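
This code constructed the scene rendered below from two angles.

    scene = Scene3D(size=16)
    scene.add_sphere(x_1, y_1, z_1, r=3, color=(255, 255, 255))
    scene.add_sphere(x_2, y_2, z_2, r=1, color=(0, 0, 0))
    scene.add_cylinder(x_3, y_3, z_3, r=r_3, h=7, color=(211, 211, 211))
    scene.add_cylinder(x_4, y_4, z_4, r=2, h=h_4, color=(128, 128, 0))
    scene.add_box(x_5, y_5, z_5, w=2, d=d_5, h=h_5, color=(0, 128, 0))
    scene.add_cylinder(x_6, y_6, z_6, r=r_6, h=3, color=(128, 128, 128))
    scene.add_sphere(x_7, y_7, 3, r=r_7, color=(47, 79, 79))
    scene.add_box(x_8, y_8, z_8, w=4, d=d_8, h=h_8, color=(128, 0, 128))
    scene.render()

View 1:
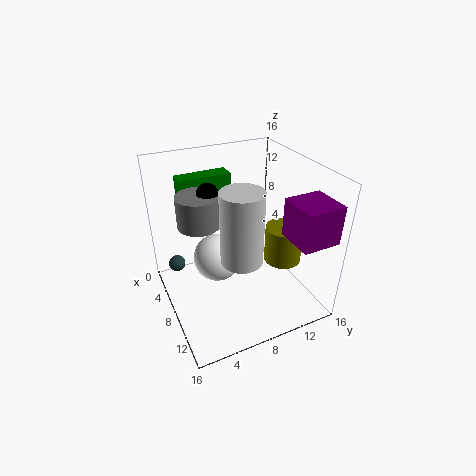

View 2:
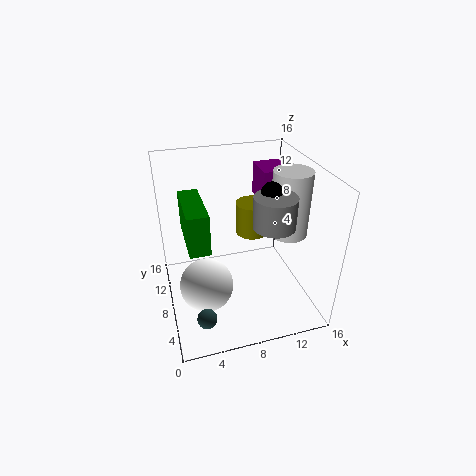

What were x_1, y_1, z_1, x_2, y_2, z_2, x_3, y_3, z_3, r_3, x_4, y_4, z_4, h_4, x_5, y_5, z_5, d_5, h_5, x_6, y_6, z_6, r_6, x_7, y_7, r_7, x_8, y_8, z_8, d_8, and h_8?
x_1 = 4, y_1 = 7, z_1 = 3, x_2 = 10, y_2 = 4, z_2 = 15, x_3 = 13, y_3 = 6, z_3 = 9, r_3 = 2, x_4 = 11, y_4 = 12, z_4 = 6, h_4 = 4, x_5 = 2, y_5 = 3, z_5 = 10, d_5 = 6, h_5 = 4, x_6 = 10, y_6 = 3, z_6 = 12, r_6 = 2, x_7 = 3, y_7 = 2, r_7 = 1, x_8 = 12, y_8 = 11, z_8 = 10, d_8 = 4, h_8 = 4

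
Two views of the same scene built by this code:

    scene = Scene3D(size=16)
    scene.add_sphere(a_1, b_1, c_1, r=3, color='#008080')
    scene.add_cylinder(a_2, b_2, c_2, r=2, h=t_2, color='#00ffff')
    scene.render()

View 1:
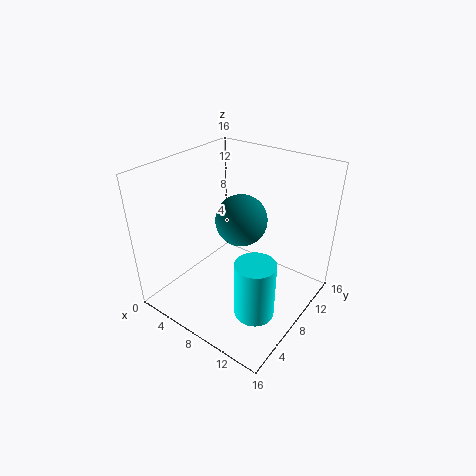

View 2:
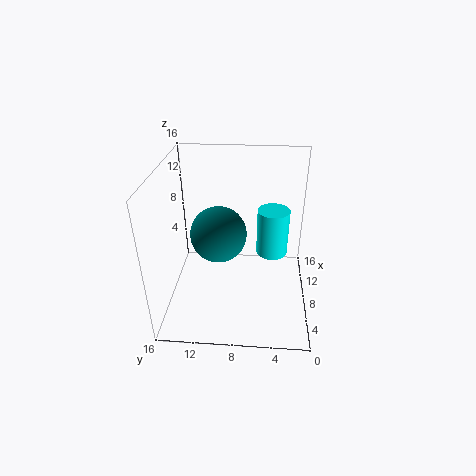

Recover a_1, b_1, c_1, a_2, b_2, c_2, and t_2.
a_1 = 7; b_1 = 10; c_1 = 9; a_2 = 13; b_2 = 4; c_2 = 3; t_2 = 6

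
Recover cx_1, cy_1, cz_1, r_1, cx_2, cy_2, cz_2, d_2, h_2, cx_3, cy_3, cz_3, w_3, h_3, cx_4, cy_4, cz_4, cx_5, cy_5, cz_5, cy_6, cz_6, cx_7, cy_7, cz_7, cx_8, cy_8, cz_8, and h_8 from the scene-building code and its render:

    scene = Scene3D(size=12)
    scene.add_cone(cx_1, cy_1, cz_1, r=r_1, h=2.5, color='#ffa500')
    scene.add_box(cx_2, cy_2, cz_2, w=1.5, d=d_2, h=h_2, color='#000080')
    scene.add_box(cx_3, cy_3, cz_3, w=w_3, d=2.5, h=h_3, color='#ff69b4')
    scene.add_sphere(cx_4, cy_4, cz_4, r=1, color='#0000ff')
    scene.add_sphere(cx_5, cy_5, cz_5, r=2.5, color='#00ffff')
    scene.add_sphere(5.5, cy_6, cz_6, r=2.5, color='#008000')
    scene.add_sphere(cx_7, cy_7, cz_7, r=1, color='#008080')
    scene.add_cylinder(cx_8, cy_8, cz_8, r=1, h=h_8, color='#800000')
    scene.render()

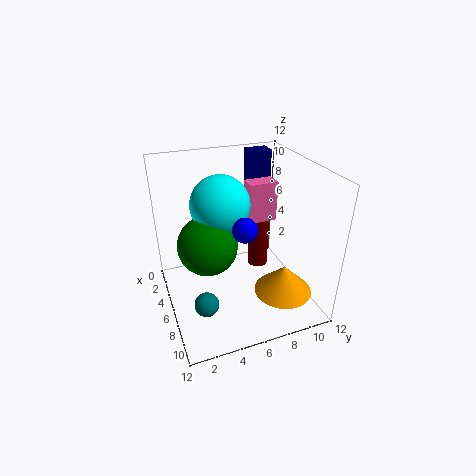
cx_1 = 8
cy_1 = 9.5
cz_1 = 1
r_1 = 2.5
cx_2 = 1
cy_2 = 8.5
cz_2 = 7
d_2 = 2
h_2 = 5
cx_3 = 3.5
cy_3 = 7.5
cz_3 = 6.5
w_3 = 1.5
h_3 = 3.5
cx_4 = 7.5
cy_4 = 6
cz_4 = 7.5
cx_5 = 4.5
cy_5 = 5
cz_5 = 8.5
cy_6 = 3.5
cz_6 = 5.5
cx_7 = 8
cy_7 = 2.5
cz_7 = 1.5
cx_8 = 2.5
cy_8 = 9.5
cz_8 = 0.5
h_8 = 5.5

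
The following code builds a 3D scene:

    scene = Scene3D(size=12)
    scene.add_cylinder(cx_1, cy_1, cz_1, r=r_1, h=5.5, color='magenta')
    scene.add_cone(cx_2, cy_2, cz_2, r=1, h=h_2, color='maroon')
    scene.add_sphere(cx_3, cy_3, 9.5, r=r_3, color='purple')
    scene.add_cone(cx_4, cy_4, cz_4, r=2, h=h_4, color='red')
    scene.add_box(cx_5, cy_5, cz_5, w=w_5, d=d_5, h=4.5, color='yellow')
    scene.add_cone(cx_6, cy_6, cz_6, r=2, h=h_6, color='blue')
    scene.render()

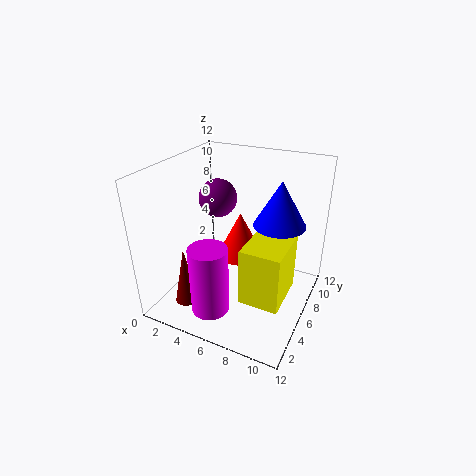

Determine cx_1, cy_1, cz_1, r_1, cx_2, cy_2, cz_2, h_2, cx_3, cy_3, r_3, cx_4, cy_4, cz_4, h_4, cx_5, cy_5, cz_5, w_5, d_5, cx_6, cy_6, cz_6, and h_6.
cx_1 = 5.5; cy_1 = 2; cz_1 = 1.5; r_1 = 1.5; cx_2 = 2.5; cy_2 = 3; cz_2 = 0.5; h_2 = 5; cx_3 = 4.5; cy_3 = 5.5; r_3 = 1.5; cx_4 = 5.5; cy_4 = 7.5; cz_4 = 3.5; h_4 = 4; cx_5 = 8; cy_5 = 2; cz_5 = 3; w_5 = 3; d_5 = 4; cx_6 = 9.5; cy_6 = 6; cz_6 = 8; h_6 = 3.5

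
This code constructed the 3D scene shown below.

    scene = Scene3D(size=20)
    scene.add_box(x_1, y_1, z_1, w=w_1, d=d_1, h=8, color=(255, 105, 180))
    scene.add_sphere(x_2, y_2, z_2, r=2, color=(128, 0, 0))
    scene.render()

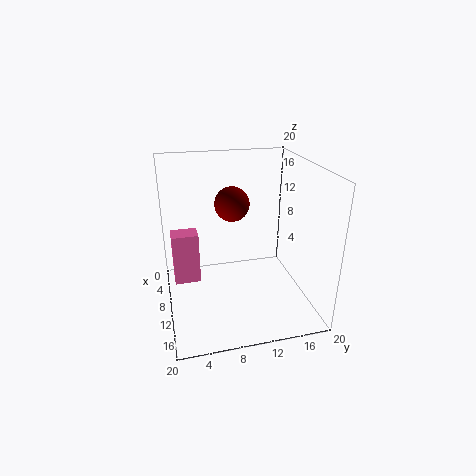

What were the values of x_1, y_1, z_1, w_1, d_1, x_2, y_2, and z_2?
x_1 = 3
y_1 = 1
z_1 = 1
w_1 = 3
d_1 = 4
x_2 = 15
y_2 = 8
z_2 = 17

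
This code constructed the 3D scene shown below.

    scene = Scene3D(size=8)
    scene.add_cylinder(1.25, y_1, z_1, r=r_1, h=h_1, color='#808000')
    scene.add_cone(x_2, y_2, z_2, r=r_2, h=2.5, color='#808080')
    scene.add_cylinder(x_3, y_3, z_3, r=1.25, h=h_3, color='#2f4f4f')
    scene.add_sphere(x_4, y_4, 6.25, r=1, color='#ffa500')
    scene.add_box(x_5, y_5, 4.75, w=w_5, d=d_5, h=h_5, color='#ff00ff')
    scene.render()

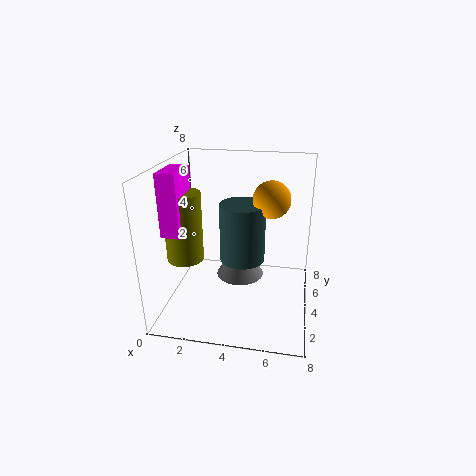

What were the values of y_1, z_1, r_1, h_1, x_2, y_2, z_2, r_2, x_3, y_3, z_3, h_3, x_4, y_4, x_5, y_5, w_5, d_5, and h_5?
y_1 = 3, z_1 = 3, r_1 = 1, h_1 = 3.75, x_2 = 3.75, y_2 = 6, z_2 = 0.5, r_2 = 1.5, x_3 = 4.25, y_3 = 4, z_3 = 2.75, h_3 = 3.25, x_4 = 5.75, y_4 = 4.25, x_5 = 0.5, y_5 = 1.75, w_5 = 1, d_5 = 2, h_5 = 3.25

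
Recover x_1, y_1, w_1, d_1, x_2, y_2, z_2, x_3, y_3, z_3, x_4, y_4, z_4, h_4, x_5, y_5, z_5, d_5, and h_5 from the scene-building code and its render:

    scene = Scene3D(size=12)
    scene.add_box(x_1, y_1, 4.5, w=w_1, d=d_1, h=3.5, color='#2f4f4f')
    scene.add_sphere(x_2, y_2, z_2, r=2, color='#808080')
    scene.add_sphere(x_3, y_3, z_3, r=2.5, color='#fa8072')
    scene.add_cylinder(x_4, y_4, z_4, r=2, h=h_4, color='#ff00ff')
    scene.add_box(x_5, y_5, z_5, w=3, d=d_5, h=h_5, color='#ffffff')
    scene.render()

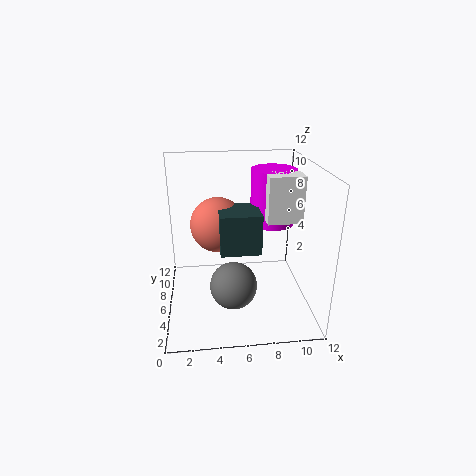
x_1 = 4.5, y_1 = 5.5, w_1 = 3.5, d_1 = 3.5, x_2 = 5.5, y_2 = 5, z_2 = 2, x_3 = 4.5, y_3 = 9, z_3 = 6, x_4 = 9.5, y_4 = 9, z_4 = 6, h_4 = 5, x_5 = 8.5, y_5 = 6, z_5 = 7, d_5 = 2, h_5 = 4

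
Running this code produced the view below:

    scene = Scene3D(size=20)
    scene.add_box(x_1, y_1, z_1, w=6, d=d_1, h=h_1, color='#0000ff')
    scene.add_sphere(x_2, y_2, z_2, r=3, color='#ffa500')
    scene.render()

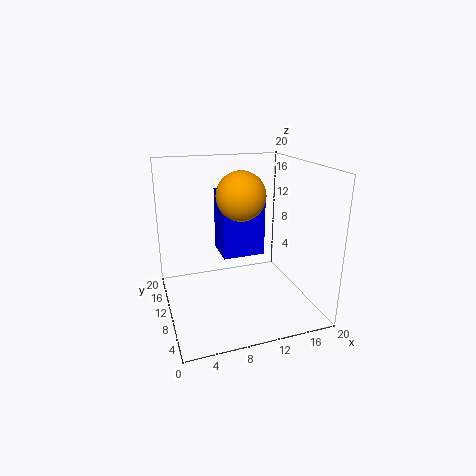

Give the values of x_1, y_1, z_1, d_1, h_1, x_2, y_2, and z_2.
x_1 = 8, y_1 = 10, z_1 = 7, d_1 = 5, h_1 = 9, x_2 = 9, y_2 = 6, z_2 = 17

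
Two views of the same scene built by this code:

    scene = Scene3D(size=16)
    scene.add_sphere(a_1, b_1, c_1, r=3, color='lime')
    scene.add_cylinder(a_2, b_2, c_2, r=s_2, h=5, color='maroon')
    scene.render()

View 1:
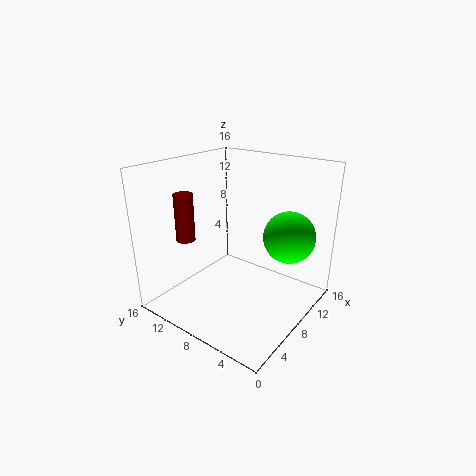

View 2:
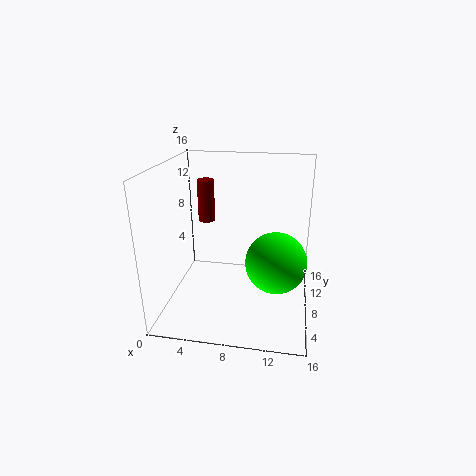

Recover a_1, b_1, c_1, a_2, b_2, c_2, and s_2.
a_1 = 12.5; b_1 = 4; c_1 = 7.5; a_2 = 3.5; b_2 = 11.5; c_2 = 8.5; s_2 = 1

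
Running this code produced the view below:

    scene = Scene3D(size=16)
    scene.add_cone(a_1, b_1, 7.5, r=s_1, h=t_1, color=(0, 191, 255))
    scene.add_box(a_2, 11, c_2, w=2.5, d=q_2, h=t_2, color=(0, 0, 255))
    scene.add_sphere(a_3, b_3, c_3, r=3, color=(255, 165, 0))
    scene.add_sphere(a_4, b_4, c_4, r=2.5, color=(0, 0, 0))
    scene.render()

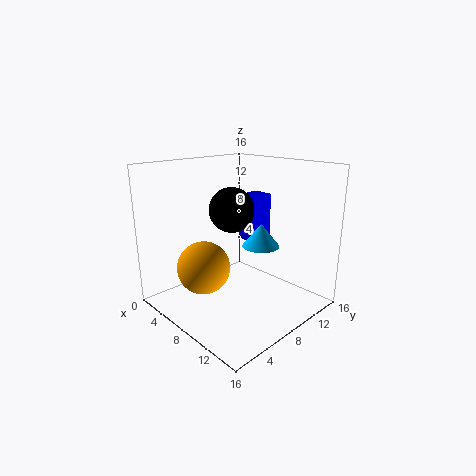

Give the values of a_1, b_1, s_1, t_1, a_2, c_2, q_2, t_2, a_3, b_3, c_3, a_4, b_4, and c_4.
a_1 = 10.5
b_1 = 9
s_1 = 2
t_1 = 2.5
a_2 = 5
c_2 = 6.5
q_2 = 3
t_2 = 5.5
a_3 = 5.5
b_3 = 5
c_3 = 4.5
a_4 = 7
b_4 = 8
c_4 = 11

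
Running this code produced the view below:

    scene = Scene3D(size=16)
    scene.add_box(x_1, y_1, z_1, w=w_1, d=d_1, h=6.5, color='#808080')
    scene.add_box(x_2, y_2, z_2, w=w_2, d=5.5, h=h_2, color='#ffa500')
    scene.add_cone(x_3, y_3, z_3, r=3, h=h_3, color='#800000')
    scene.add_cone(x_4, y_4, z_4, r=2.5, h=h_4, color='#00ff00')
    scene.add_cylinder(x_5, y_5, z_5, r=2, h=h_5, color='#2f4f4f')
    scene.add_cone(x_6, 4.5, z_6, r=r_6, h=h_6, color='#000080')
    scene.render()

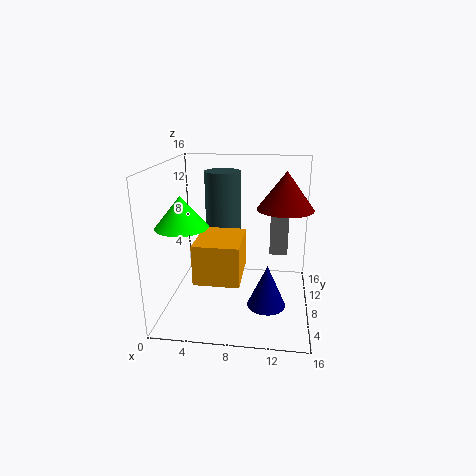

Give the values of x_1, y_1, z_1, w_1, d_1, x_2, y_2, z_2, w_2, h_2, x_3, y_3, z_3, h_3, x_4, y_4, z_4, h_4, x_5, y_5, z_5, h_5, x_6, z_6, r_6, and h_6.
x_1 = 11.5; y_1 = 8.5; z_1 = 6; w_1 = 2; d_1 = 5; x_2 = 4.5; y_2 = 1.5; z_2 = 5.5; w_2 = 4.5; h_2 = 4; x_3 = 13; y_3 = 8; z_3 = 11.5; h_3 = 4; x_4 = 3.5; y_4 = 2.5; z_4 = 11; h_4 = 3; x_5 = 6; y_5 = 10; z_5 = 8; h_5 = 7; x_6 = 11.5; z_6 = 2; r_6 = 2; h_6 = 4.5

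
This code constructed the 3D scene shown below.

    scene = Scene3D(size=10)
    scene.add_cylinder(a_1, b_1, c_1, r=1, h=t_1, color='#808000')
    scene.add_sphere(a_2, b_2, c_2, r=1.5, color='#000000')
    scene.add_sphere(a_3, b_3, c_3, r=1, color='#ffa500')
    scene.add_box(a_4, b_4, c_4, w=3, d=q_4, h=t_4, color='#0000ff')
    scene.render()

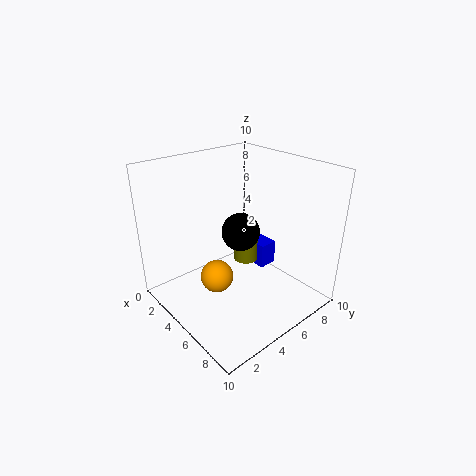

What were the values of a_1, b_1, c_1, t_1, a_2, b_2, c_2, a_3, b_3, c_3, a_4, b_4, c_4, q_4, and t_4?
a_1 = 2.5; b_1 = 8; c_1 = 1; t_1 = 2.5; a_2 = 3; b_2 = 7; c_2 = 4; a_3 = 6.5; b_3 = 2; c_3 = 4; a_4 = 1; b_4 = 8.5; c_4 = 0.5; q_4 = 1.5; t_4 = 2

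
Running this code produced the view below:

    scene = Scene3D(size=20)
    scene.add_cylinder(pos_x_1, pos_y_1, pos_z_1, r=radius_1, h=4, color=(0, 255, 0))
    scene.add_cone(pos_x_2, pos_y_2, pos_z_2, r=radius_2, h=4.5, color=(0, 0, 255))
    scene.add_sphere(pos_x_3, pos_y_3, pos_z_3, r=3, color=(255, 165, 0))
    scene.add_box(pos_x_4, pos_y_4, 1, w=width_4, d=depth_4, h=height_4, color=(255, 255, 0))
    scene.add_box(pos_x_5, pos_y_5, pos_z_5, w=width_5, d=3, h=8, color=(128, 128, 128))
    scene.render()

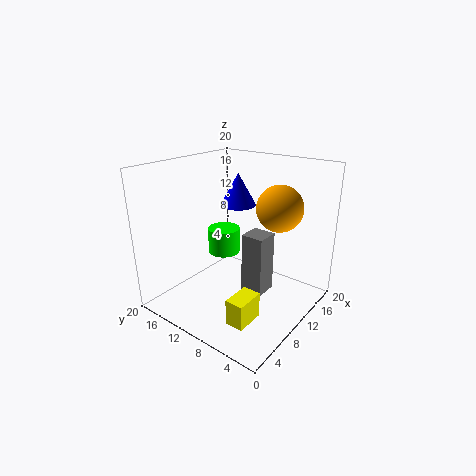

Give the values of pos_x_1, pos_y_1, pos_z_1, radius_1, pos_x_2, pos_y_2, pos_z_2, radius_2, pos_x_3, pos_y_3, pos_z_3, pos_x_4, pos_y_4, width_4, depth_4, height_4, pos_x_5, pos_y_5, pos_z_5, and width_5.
pos_x_1 = 13.5, pos_y_1 = 15.5, pos_z_1 = 5, radius_1 = 2.5, pos_x_2 = 12, pos_y_2 = 11.5, pos_z_2 = 14, radius_2 = 2.5, pos_x_3 = 11.5, pos_y_3 = 4.5, pos_z_3 = 15, pos_x_4 = 3.5, pos_y_4 = 4.5, width_4 = 4, depth_4 = 2.5, height_4 = 3.5, pos_x_5 = 7.5, pos_y_5 = 4.5, pos_z_5 = 4, width_5 = 3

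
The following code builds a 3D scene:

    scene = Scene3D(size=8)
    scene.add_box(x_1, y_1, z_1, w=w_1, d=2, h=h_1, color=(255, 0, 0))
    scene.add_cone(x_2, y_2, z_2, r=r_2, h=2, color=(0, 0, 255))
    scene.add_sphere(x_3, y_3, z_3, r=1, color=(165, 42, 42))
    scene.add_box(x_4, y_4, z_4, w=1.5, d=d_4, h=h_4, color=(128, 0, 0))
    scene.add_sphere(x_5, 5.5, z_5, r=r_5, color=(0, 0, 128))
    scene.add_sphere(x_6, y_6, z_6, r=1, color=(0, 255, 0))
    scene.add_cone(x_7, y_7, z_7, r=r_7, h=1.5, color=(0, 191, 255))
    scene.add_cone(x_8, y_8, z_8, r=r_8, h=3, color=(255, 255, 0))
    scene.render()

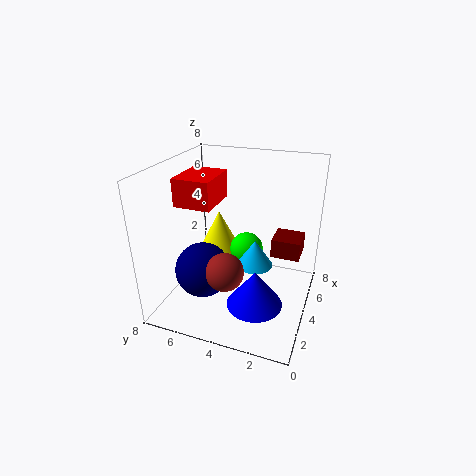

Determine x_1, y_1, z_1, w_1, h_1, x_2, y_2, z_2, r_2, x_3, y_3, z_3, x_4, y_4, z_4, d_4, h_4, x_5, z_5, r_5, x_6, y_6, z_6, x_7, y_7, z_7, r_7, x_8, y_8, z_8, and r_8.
x_1 = 2.5; y_1 = 5; z_1 = 6; w_1 = 2.5; h_1 = 1.5; x_2 = 2.5; y_2 = 2.5; z_2 = 1; r_2 = 1.5; x_3 = 2; y_3 = 4; z_3 = 3; x_4 = 3.5; y_4 = 0.5; z_4 = 3.5; d_4 = 1.5; h_4 = 1; x_5 = 2.5; z_5 = 2.5; r_5 = 1.5; x_6 = 5.5; y_6 = 4; z_6 = 2.5; x_7 = 4; y_7 = 3; z_7 = 2.5; r_7 = 1; x_8 = 6; y_8 = 6; z_8 = 1.5; r_8 = 1.5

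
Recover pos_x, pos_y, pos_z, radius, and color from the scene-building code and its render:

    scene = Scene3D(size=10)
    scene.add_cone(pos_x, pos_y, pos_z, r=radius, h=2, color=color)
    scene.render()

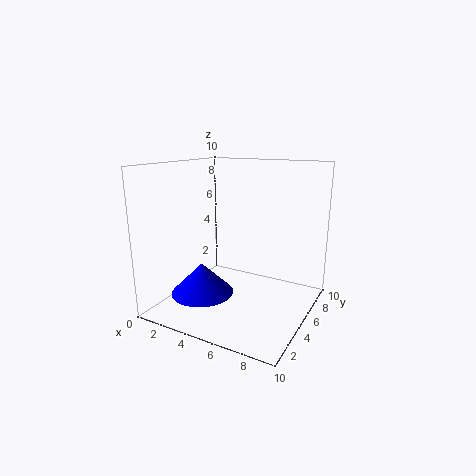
pos_x = 4, pos_y = 2, pos_z = 2, radius = 2, color = 'blue'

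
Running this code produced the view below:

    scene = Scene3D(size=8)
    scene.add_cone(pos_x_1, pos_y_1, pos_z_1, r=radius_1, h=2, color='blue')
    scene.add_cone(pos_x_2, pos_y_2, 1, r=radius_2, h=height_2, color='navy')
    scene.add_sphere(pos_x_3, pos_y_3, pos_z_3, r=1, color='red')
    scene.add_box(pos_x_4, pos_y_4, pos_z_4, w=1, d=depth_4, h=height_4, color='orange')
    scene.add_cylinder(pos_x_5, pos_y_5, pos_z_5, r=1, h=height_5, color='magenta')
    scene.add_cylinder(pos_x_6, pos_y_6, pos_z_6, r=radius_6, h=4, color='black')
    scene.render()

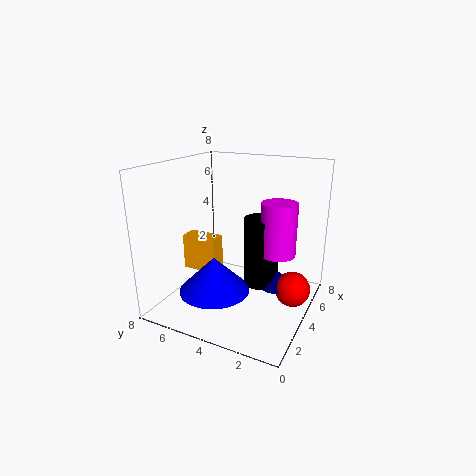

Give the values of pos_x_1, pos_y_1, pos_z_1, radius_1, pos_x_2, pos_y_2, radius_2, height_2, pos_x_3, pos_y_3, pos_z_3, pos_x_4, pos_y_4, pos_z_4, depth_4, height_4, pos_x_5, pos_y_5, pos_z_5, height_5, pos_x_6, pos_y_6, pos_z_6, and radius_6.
pos_x_1 = 3
pos_y_1 = 5
pos_z_1 = 1
radius_1 = 2
pos_x_2 = 5
pos_y_2 = 2
radius_2 = 1
height_2 = 1
pos_x_3 = 5
pos_y_3 = 1
pos_z_3 = 1
pos_x_4 = 3
pos_y_4 = 5
pos_z_4 = 2
depth_4 = 2
height_4 = 2
pos_x_5 = 5
pos_y_5 = 2
pos_z_5 = 3
height_5 = 3
pos_x_6 = 5
pos_y_6 = 3
pos_z_6 = 1
radius_6 = 1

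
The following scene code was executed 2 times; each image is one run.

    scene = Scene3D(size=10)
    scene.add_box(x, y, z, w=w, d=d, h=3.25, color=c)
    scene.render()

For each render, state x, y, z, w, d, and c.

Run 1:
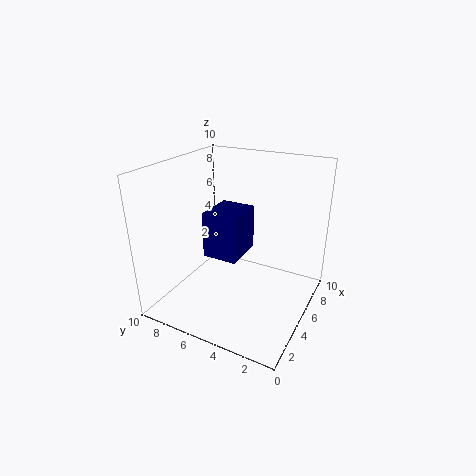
x = 4; y = 4.75; z = 3.5; w = 3; d = 2.5; c = 'navy'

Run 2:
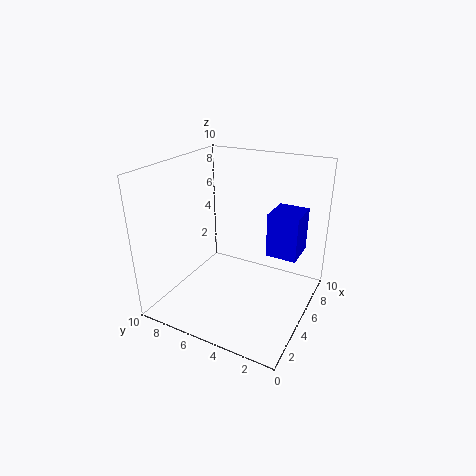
x = 6.5; y = 1.25; z = 3.25; w = 2.5; d = 2.25; c = 'blue'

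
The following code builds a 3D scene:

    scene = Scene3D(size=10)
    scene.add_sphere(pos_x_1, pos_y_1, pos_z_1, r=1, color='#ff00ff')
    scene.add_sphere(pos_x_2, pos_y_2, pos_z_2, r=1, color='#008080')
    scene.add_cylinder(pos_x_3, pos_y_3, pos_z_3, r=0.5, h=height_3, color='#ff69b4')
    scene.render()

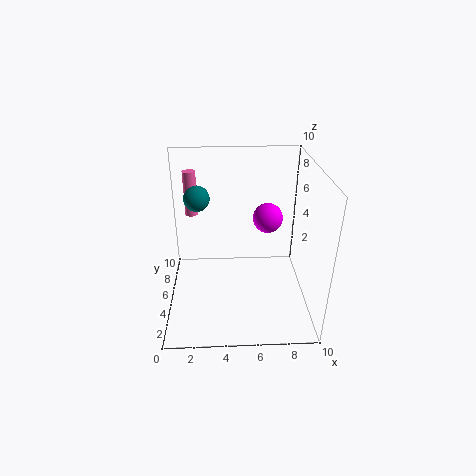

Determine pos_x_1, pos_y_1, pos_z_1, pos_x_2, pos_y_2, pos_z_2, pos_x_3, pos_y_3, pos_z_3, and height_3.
pos_x_1 = 7; pos_y_1 = 5; pos_z_1 = 6.5; pos_x_2 = 2; pos_y_2 = 8.5; pos_z_2 = 6.5; pos_x_3 = 1.5; pos_y_3 = 9; pos_z_3 = 5; height_3 = 3.5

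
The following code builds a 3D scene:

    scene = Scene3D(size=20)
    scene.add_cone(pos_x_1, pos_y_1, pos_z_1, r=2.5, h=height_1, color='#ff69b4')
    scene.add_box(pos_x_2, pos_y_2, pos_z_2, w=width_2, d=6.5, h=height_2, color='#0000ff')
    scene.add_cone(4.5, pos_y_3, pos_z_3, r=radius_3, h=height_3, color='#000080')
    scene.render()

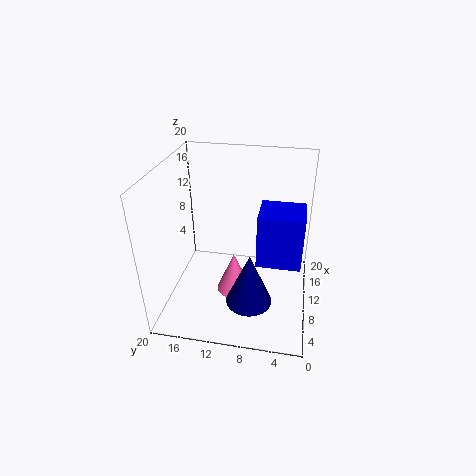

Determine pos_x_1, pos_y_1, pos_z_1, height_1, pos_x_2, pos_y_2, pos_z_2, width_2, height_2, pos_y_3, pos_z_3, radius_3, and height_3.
pos_x_1 = 9.5
pos_y_1 = 10.5
pos_z_1 = 1.5
height_1 = 6
pos_x_2 = 10.5
pos_y_2 = 1
pos_z_2 = 5
width_2 = 6
height_2 = 8
pos_y_3 = 7.5
pos_z_3 = 4
radius_3 = 3
height_3 = 7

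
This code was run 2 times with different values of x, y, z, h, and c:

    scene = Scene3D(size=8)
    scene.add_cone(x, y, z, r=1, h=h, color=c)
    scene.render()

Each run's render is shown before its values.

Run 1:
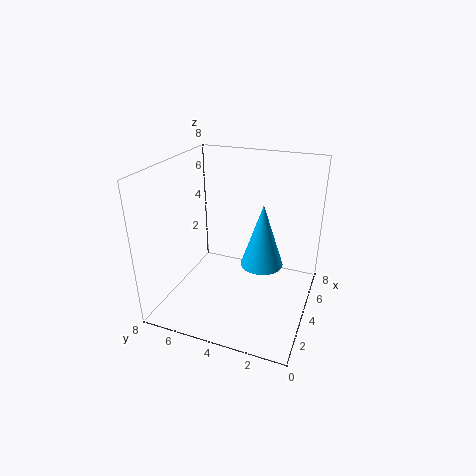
x = 2
y = 2
z = 4
h = 3
c = 'deepskyblue'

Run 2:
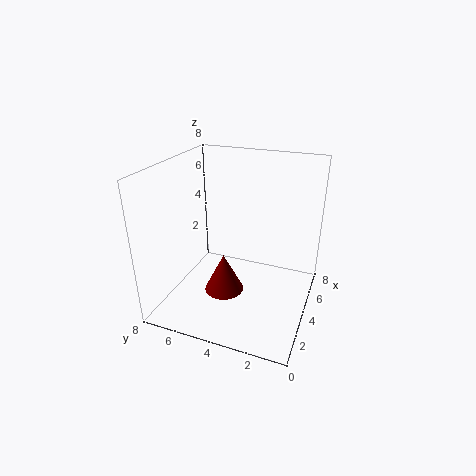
x = 2
y = 4
z = 2
h = 2
c = 'maroon'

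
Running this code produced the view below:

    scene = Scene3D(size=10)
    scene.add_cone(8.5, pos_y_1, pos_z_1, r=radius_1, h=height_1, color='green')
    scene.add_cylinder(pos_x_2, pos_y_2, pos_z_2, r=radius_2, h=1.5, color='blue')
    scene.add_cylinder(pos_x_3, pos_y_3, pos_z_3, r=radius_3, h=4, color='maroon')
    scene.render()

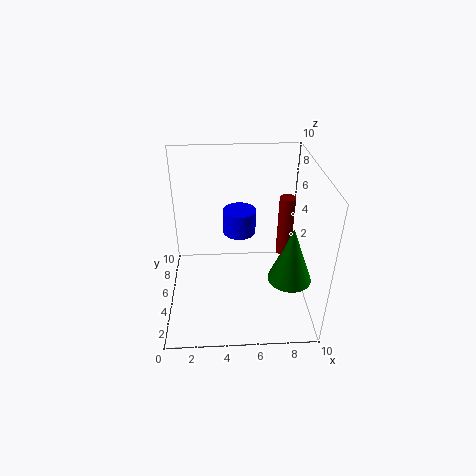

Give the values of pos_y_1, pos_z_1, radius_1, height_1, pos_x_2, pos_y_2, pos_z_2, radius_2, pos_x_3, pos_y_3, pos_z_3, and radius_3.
pos_y_1 = 3.5; pos_z_1 = 2.5; radius_1 = 1.5; height_1 = 4; pos_x_2 = 5; pos_y_2 = 3.5; pos_z_2 = 6.5; radius_2 = 1; pos_x_3 = 8; pos_y_3 = 4; pos_z_3 = 4.5; radius_3 = 0.5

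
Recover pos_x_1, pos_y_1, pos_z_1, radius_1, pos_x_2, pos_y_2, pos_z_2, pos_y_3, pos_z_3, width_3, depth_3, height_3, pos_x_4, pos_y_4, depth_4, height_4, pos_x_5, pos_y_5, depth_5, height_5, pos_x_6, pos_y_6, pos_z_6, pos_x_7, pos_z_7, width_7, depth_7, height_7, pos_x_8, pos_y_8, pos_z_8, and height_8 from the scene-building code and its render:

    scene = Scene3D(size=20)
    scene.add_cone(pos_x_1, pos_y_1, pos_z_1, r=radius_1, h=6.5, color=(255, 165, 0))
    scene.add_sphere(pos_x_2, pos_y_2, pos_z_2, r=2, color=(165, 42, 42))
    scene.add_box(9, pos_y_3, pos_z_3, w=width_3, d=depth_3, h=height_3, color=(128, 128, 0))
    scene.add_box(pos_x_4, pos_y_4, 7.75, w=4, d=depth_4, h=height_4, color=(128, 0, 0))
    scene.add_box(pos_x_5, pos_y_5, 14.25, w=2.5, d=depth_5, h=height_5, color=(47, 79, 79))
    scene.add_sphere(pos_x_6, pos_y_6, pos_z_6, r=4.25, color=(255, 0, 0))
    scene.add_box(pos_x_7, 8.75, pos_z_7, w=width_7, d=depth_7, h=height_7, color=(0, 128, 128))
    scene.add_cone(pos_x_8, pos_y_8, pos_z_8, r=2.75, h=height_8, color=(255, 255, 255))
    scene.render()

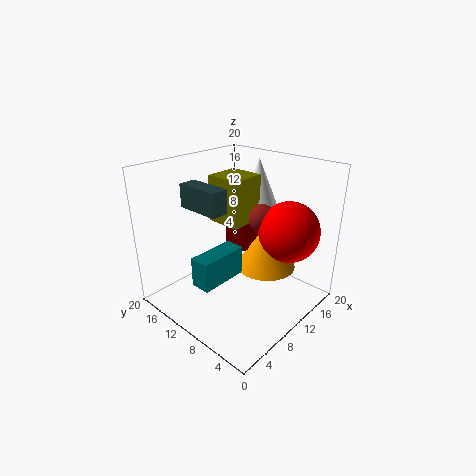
pos_x_1 = 13.25; pos_y_1 = 7.5; pos_z_1 = 5.25; radius_1 = 4.25; pos_x_2 = 13.5; pos_y_2 = 8.75; pos_z_2 = 12.25; pos_y_3 = 9.5; pos_z_3 = 11.75; width_3 = 5; depth_3 = 5; height_3 = 6.5; pos_x_4 = 10.75; pos_y_4 = 9.5; depth_4 = 3.5; height_4 = 5; pos_x_5 = 5.5; pos_y_5 = 10; depth_5 = 6.25; height_5 = 3.25; pos_x_6 = 15; pos_y_6 = 5; pos_z_6 = 10.75; pos_x_7 = 2.75; pos_z_7 = 5.25; width_7 = 6.75; depth_7 = 2.75; height_7 = 4; pos_x_8 = 15.5; pos_y_8 = 11; pos_z_8 = 13.25; height_8 = 6.75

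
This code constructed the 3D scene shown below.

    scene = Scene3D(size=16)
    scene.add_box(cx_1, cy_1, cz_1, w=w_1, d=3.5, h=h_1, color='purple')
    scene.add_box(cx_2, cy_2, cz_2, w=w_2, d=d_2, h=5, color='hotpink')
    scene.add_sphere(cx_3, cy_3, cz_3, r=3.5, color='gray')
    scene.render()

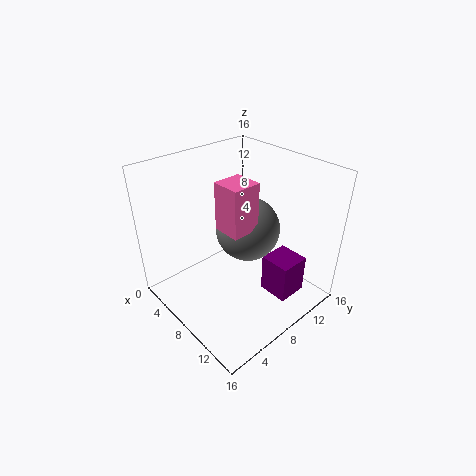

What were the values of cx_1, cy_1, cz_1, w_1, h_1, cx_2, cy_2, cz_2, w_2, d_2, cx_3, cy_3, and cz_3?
cx_1 = 10
cy_1 = 10
cz_1 = 1
w_1 = 3.5
h_1 = 4.5
cx_2 = 8
cy_2 = 5
cz_2 = 10.5
w_2 = 3
d_2 = 3
cx_3 = 8.5
cy_3 = 9
cz_3 = 9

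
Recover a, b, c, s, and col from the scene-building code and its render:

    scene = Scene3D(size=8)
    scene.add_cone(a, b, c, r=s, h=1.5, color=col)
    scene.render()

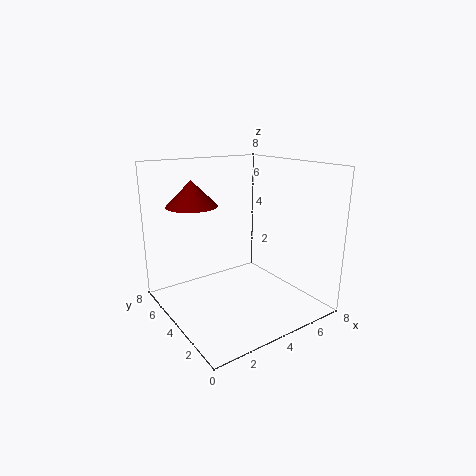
a = 2.5, b = 6.5, c = 5.5, s = 1.5, col = 'maroon'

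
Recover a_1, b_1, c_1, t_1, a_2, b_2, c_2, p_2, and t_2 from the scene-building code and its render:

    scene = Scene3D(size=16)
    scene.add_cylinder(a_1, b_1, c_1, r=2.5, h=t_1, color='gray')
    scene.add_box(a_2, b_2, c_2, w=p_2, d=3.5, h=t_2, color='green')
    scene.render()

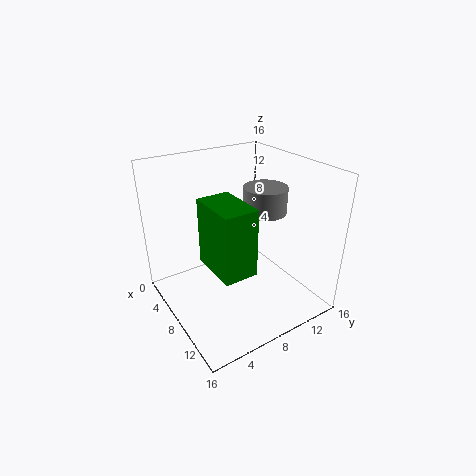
a_1 = 7.5; b_1 = 12; c_1 = 10; t_1 = 3; a_2 = 7.5; b_2 = 3.5; c_2 = 6.5; p_2 = 5.5; t_2 = 7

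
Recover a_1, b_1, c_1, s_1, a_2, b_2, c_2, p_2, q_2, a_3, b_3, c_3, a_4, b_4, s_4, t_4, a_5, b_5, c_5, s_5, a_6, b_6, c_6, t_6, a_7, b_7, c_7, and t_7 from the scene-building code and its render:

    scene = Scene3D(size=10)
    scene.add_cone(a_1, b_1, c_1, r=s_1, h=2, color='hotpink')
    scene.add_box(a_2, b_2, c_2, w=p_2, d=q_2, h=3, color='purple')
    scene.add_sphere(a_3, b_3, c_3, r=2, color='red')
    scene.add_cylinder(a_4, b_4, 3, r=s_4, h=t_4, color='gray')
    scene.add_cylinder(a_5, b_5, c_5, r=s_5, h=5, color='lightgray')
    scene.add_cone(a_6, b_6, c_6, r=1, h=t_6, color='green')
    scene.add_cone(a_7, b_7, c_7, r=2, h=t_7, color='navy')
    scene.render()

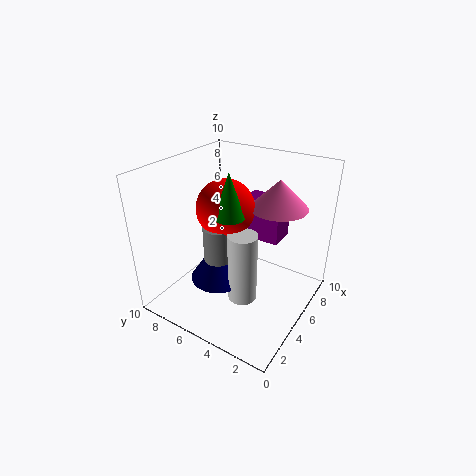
a_1 = 7, b_1 = 3, c_1 = 7, s_1 = 2, a_2 = 7, b_2 = 3, c_2 = 4, p_2 = 2, q_2 = 3, a_3 = 5, b_3 = 6, c_3 = 7, a_4 = 4, b_4 = 6, s_4 = 1, t_4 = 3, a_5 = 4, b_5 = 4, c_5 = 1, s_5 = 1, a_6 = 4, b_6 = 5, c_6 = 7, t_6 = 3, a_7 = 4, b_7 = 6, c_7 = 2, t_7 = 3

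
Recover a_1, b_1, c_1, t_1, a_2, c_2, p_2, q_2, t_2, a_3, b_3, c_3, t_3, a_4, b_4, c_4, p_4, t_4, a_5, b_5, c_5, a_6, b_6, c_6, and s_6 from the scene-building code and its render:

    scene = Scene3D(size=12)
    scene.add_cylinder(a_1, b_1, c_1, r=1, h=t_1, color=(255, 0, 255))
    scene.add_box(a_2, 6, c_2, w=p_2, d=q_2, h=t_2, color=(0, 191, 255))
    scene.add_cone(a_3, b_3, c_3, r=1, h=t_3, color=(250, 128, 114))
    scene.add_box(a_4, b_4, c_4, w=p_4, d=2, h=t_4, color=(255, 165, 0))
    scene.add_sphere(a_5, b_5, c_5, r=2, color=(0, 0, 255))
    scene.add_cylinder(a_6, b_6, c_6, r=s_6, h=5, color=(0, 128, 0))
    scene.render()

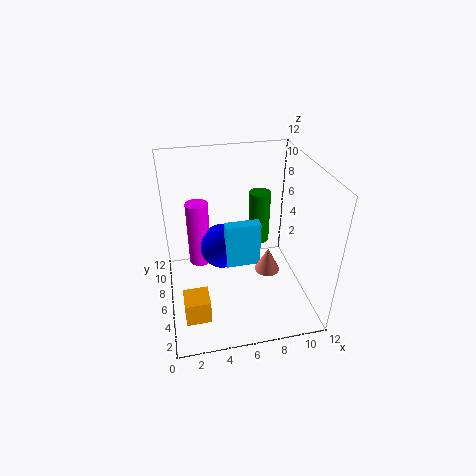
a_1 = 3, b_1 = 9, c_1 = 2, t_1 = 6, a_2 = 5, c_2 = 3, p_2 = 3, q_2 = 1, t_2 = 4, a_3 = 8, b_3 = 4, c_3 = 4, t_3 = 2, a_4 = 1, b_4 = 2, c_4 = 1, p_4 = 2, t_4 = 2, a_5 = 5, b_5 = 8, c_5 = 4, a_6 = 9, b_6 = 10, c_6 = 3, s_6 = 1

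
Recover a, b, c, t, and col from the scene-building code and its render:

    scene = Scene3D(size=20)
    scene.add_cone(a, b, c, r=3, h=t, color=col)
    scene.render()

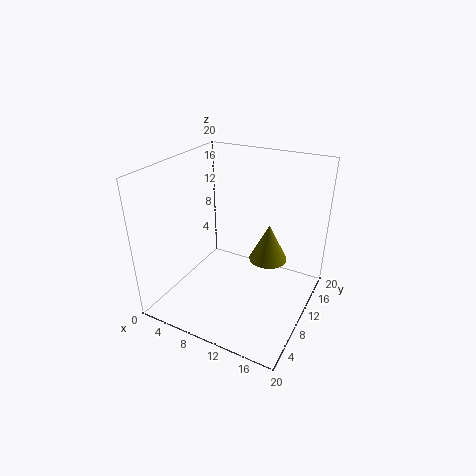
a = 12, b = 16.5, c = 3.5, t = 6, col = 'olive'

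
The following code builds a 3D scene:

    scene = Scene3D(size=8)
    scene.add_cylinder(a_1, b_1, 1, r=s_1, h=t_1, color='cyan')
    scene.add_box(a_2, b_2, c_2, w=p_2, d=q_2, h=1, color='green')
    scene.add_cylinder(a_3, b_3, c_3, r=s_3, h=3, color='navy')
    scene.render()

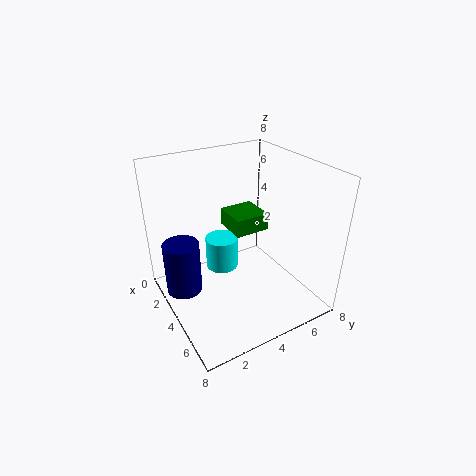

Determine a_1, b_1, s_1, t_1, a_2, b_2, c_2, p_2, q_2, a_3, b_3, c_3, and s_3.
a_1 = 2
b_1 = 4
s_1 = 1
t_1 = 2
a_2 = 2
b_2 = 4
c_2 = 4
p_2 = 2
q_2 = 2
a_3 = 3
b_3 = 1
c_3 = 1
s_3 = 1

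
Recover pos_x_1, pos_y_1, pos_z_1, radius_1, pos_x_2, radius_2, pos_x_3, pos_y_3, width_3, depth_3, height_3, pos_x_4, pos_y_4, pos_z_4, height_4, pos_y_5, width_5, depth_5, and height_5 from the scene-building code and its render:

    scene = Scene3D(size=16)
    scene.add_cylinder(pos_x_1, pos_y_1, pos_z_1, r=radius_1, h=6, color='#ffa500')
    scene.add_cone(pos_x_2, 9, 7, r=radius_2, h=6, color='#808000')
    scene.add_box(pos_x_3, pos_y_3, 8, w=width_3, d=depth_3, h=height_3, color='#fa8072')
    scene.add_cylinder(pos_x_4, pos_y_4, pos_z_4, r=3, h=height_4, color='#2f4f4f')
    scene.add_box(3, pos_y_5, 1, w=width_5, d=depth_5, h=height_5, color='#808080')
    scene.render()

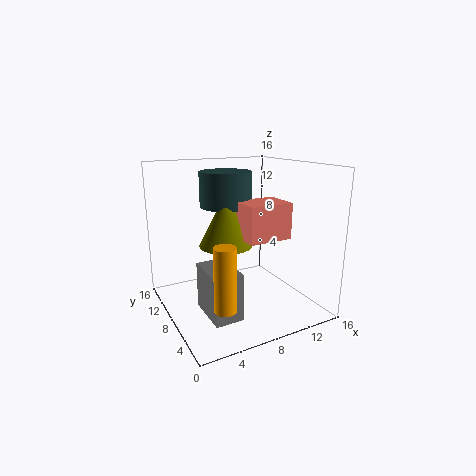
pos_x_1 = 3, pos_y_1 = 1, pos_z_1 = 4, radius_1 = 1, pos_x_2 = 7, radius_2 = 3, pos_x_3 = 8, pos_y_3 = 5, width_3 = 5, depth_3 = 4, height_3 = 4, pos_x_4 = 8, pos_y_4 = 11, pos_z_4 = 11, height_4 = 4, pos_y_5 = 3, width_5 = 3, depth_5 = 5, height_5 = 5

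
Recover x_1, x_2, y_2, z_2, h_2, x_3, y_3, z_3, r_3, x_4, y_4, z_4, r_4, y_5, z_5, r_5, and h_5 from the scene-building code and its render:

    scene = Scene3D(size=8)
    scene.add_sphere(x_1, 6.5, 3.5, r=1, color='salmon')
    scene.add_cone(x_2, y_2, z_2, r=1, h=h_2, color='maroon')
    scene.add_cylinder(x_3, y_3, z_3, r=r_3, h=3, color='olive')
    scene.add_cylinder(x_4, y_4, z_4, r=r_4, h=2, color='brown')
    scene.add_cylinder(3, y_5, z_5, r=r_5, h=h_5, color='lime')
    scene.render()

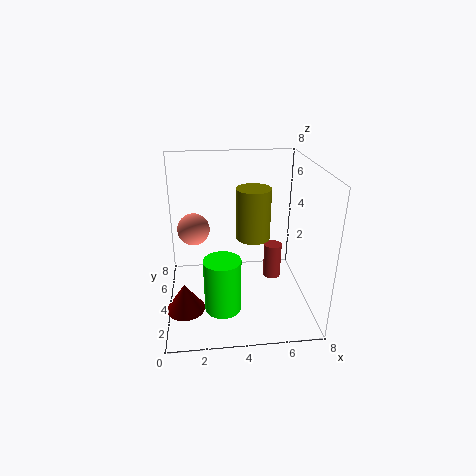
x_1 = 1.5; x_2 = 1; y_2 = 2; z_2 = 1; h_2 = 1.5; x_3 = 5; y_3 = 5; z_3 = 3.5; r_3 = 1; x_4 = 6; y_4 = 4; z_4 = 1.5; r_4 = 0.5; y_5 = 2.5; z_5 = 0.5; r_5 = 1; h_5 = 3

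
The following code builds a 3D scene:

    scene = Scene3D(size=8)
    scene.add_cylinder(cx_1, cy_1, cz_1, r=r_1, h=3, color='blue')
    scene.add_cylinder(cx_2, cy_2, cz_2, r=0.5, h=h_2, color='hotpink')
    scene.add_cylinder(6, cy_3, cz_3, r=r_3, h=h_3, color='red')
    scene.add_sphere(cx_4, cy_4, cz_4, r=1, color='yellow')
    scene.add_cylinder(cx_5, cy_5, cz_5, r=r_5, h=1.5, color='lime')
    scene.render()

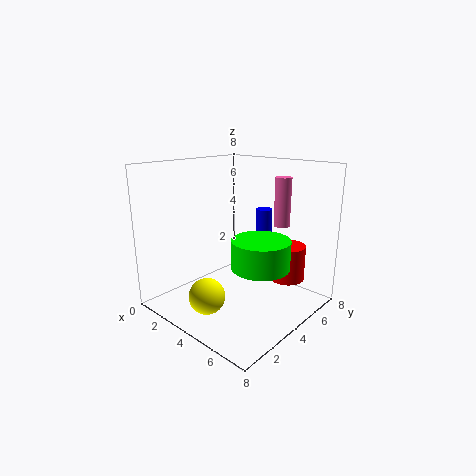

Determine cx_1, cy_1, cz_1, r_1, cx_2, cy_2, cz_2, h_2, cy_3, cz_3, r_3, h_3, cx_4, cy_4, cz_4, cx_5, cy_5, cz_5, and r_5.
cx_1 = 3.5, cy_1 = 7, cz_1 = 2, r_1 = 0.5, cx_2 = 4.5, cy_2 = 7.5, cz_2 = 4, h_2 = 3, cy_3 = 6, cz_3 = 1.5, r_3 = 1, h_3 = 2, cx_4 = 3.5, cy_4 = 2, cz_4 = 1, cx_5 = 6, cy_5 = 3.5, cz_5 = 3, r_5 = 1.5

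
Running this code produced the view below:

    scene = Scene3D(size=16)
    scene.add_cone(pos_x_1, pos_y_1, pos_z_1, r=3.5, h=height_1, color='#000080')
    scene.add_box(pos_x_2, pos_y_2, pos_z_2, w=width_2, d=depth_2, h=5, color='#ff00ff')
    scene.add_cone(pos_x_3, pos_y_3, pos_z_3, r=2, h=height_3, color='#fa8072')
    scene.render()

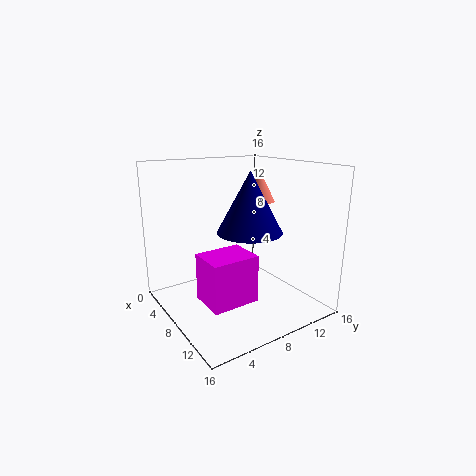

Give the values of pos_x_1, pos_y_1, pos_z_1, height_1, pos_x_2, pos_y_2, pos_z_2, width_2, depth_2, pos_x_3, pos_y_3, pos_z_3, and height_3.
pos_x_1 = 9.5
pos_y_1 = 8.5
pos_z_1 = 9
height_1 = 6.5
pos_x_2 = 8.5
pos_y_2 = 2.5
pos_z_2 = 2.5
width_2 = 4
depth_2 = 5
pos_x_3 = 5
pos_y_3 = 13
pos_z_3 = 11
height_3 = 4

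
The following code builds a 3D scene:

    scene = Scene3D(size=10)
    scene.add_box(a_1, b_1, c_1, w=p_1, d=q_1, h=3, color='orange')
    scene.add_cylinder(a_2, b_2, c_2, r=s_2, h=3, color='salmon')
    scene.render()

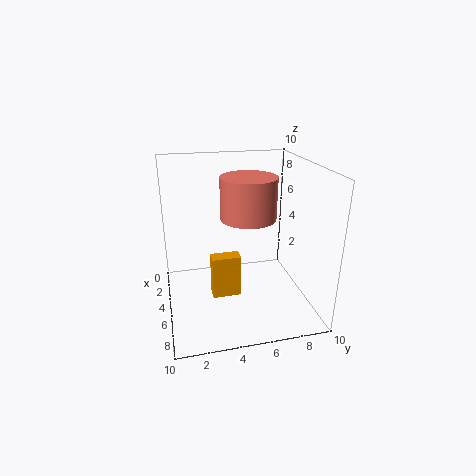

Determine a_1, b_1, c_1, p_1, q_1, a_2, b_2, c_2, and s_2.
a_1 = 5
b_1 = 3
c_1 = 1
p_1 = 1
q_1 = 2
a_2 = 4
b_2 = 6
c_2 = 6
s_2 = 2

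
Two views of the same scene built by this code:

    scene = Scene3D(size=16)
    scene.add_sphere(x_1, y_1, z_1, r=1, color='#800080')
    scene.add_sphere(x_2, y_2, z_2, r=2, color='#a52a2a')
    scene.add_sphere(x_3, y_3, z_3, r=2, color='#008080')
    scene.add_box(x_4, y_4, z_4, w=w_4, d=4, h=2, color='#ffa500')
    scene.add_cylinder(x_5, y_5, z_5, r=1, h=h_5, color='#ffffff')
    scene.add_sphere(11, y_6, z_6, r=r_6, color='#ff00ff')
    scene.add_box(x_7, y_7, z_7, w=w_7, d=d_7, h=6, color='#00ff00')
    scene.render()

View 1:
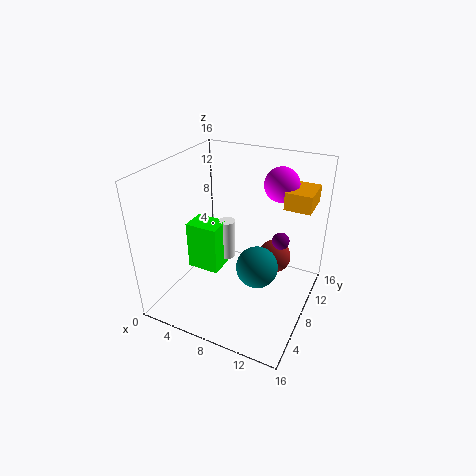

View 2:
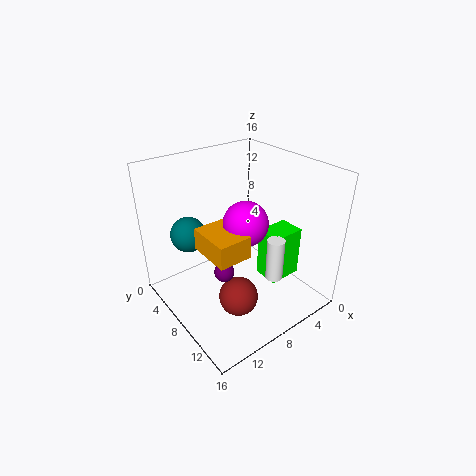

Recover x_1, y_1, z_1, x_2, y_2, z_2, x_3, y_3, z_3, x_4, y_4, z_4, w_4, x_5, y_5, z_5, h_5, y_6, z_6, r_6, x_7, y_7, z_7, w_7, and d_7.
x_1 = 12, y_1 = 11, z_1 = 7, x_2 = 11, y_2 = 12, z_2 = 4, x_3 = 12, y_3 = 4, z_3 = 8, x_4 = 12, y_4 = 11, z_4 = 11, w_4 = 3, x_5 = 5, y_5 = 11, z_5 = 3, h_5 = 5, y_6 = 13, z_6 = 13, r_6 = 2, x_7 = 1, y_7 = 8, z_7 = 2, w_7 = 4, d_7 = 3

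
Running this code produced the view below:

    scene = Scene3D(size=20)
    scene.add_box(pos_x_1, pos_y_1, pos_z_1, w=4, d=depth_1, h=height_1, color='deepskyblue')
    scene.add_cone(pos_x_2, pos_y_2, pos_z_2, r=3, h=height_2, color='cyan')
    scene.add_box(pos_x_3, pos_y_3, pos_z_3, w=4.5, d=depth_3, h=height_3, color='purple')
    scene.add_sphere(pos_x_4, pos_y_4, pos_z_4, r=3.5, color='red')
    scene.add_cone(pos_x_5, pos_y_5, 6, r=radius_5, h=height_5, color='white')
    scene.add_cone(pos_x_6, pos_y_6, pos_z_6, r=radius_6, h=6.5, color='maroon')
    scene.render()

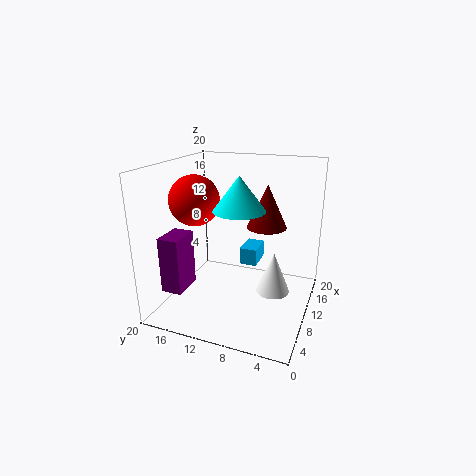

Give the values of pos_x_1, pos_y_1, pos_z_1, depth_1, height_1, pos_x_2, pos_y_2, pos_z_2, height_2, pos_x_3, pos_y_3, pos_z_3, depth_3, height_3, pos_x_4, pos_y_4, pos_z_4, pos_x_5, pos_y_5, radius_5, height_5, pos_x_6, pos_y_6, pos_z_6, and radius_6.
pos_x_1 = 12
pos_y_1 = 8
pos_z_1 = 5
depth_1 = 2.5
height_1 = 2.5
pos_x_2 = 4
pos_y_2 = 7.5
pos_z_2 = 16
height_2 = 4
pos_x_3 = 4.5
pos_y_3 = 16.5
pos_z_3 = 2.5
depth_3 = 3
height_3 = 8
pos_x_4 = 9
pos_y_4 = 16
pos_z_4 = 15
pos_x_5 = 5
pos_y_5 = 3.5
radius_5 = 2
height_5 = 5
pos_x_6 = 15.5
pos_y_6 = 7.5
pos_z_6 = 10
radius_6 = 3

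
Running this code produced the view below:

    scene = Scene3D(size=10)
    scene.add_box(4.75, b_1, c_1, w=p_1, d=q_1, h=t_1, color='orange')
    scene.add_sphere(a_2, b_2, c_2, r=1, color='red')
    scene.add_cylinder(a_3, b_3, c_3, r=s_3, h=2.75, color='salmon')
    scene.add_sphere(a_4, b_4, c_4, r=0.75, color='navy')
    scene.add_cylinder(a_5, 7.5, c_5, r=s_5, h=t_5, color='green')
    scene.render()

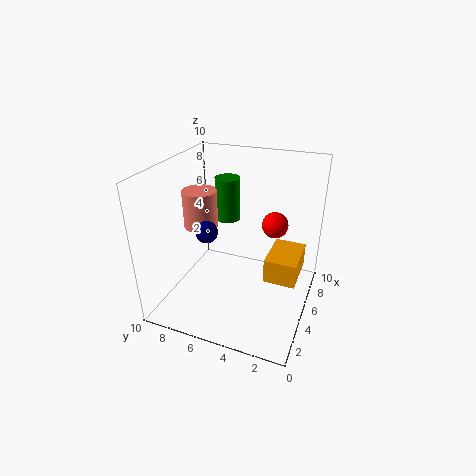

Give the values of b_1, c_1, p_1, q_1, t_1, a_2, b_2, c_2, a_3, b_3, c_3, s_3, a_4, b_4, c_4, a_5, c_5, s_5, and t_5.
b_1 = 0.75, c_1 = 2, p_1 = 3.25, q_1 = 2.25, t_1 = 1.75, a_2 = 8.25, b_2 = 3.25, c_2 = 4.75, a_3 = 5.75, b_3 = 8.25, c_3 = 5, s_3 = 1.25, a_4 = 3.75, b_4 = 6.75, c_4 = 5.75, a_5 = 9, c_5 = 4.25, s_5 = 1, t_5 = 3.5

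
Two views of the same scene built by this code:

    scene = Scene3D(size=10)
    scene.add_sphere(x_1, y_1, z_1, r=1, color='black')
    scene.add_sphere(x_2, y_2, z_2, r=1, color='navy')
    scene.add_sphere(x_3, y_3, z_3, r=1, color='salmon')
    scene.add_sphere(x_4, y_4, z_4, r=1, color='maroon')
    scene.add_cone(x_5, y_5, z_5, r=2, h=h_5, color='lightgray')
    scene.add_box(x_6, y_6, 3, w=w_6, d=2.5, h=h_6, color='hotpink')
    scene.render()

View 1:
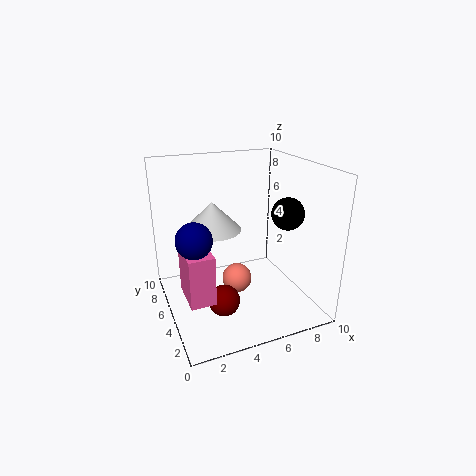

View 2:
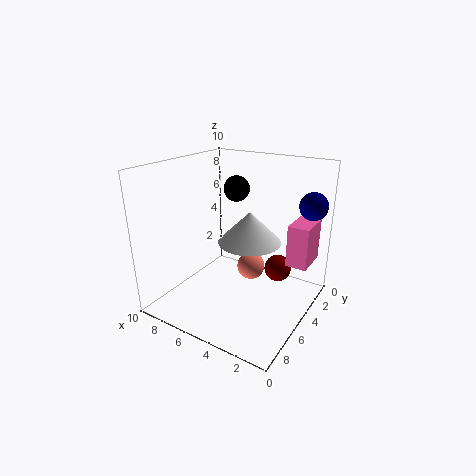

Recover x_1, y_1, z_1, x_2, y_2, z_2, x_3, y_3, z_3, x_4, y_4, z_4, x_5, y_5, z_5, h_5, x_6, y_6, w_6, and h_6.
x_1 = 7
y_1 = 2
z_1 = 7.5
x_2 = 1
y_2 = 1.5
z_2 = 7
x_3 = 4.5
y_3 = 4
z_3 = 2.5
x_4 = 3
y_4 = 2.5
z_4 = 2
x_5 = 3.5
y_5 = 6
z_5 = 5.5
h_5 = 2
x_6 = 0.5
y_6 = 1
w_6 = 1.5
h_6 = 3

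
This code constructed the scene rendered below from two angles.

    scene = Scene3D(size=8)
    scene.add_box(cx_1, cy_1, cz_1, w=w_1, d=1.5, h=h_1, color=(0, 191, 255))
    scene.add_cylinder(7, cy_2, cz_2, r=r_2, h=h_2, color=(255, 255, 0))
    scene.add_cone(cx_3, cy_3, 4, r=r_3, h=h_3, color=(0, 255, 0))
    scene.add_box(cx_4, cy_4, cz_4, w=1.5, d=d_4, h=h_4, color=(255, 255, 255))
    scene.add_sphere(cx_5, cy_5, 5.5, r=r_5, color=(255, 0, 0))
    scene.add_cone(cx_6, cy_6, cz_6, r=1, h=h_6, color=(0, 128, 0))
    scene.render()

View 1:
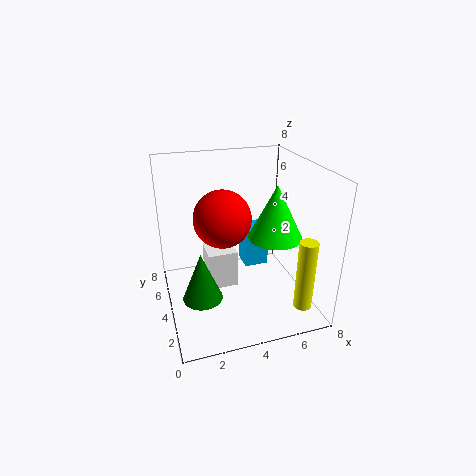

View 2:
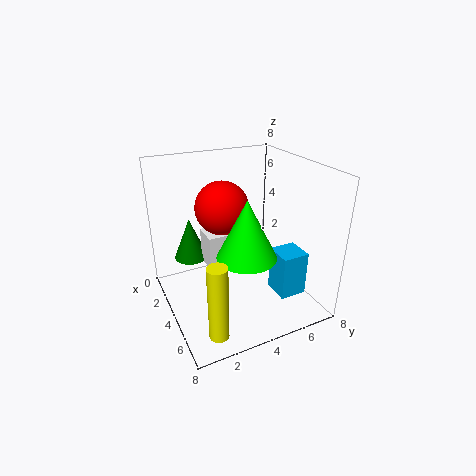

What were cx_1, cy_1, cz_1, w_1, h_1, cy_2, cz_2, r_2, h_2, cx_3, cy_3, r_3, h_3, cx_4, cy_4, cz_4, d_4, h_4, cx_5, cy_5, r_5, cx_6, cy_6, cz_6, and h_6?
cx_1 = 5, cy_1 = 5.5, cz_1 = 1, w_1 = 1.5, h_1 = 2.5, cy_2 = 1.5, cz_2 = 0.5, r_2 = 0.5, h_2 = 4, cx_3 = 6, cy_3 = 3.5, r_3 = 1.5, h_3 = 3, cx_4 = 2, cy_4 = 2.5, cz_4 = 2, d_4 = 1.5, h_4 = 2, cx_5 = 3, cy_5 = 3.5, r_5 = 1.5, cx_6 = 1.5, cy_6 = 2, cz_6 = 2, h_6 = 2.5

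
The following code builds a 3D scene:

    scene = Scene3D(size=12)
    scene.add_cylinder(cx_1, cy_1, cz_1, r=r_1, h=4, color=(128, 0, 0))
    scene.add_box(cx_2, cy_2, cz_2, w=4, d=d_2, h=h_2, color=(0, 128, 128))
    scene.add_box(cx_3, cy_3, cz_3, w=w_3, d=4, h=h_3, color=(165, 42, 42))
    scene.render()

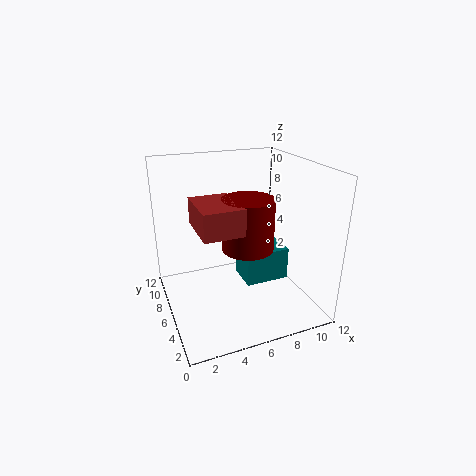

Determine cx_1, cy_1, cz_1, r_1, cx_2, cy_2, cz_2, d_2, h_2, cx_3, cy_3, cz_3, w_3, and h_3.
cx_1 = 6; cy_1 = 4; cz_1 = 6; r_1 = 2; cx_2 = 7; cy_2 = 6; cz_2 = 1; d_2 = 3; h_2 = 3; cx_3 = 2; cy_3 = 2; cz_3 = 8; w_3 = 3; h_3 = 2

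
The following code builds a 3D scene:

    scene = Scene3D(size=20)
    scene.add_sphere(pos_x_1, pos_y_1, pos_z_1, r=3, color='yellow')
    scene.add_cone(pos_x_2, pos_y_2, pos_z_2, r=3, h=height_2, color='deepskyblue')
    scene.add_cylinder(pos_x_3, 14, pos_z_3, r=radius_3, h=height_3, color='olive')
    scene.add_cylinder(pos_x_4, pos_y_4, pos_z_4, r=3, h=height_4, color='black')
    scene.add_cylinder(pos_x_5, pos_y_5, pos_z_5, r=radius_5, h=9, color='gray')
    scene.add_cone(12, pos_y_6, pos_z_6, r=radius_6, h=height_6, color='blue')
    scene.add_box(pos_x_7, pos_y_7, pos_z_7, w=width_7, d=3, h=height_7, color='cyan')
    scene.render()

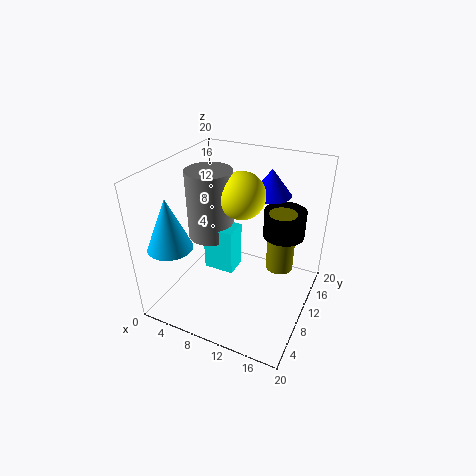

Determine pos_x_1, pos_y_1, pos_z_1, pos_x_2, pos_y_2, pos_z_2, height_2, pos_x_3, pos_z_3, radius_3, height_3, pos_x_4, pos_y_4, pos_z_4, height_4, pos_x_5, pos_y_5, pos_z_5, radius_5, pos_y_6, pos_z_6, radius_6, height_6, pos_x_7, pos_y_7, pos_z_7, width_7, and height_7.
pos_x_1 = 11
pos_y_1 = 9
pos_z_1 = 17
pos_x_2 = 3
pos_y_2 = 4
pos_z_2 = 10
height_2 = 7
pos_x_3 = 15
pos_z_3 = 4
radius_3 = 2
height_3 = 9
pos_x_4 = 15
pos_y_4 = 15
pos_z_4 = 9
height_4 = 4
pos_x_5 = 7
pos_y_5 = 8
pos_z_5 = 11
radius_5 = 3
pos_y_6 = 17
pos_z_6 = 14
radius_6 = 3
height_6 = 4
pos_x_7 = 7
pos_y_7 = 6
pos_z_7 = 7
width_7 = 4
height_7 = 6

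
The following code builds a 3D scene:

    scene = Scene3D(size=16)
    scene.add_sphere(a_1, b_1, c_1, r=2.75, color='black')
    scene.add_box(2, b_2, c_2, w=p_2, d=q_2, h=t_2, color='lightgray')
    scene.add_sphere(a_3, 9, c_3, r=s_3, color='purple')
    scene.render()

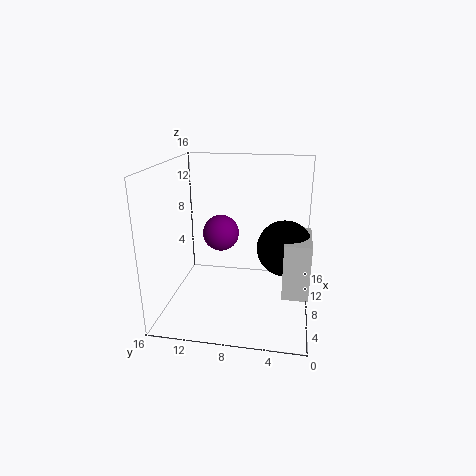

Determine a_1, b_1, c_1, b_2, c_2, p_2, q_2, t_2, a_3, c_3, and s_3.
a_1 = 5
b_1 = 2.75
c_1 = 8.5
b_2 = 0.25
c_2 = 4.5
p_2 = 5.25
q_2 = 2.5
t_2 = 5.5
a_3 = 4.25
c_3 = 10
s_3 = 1.75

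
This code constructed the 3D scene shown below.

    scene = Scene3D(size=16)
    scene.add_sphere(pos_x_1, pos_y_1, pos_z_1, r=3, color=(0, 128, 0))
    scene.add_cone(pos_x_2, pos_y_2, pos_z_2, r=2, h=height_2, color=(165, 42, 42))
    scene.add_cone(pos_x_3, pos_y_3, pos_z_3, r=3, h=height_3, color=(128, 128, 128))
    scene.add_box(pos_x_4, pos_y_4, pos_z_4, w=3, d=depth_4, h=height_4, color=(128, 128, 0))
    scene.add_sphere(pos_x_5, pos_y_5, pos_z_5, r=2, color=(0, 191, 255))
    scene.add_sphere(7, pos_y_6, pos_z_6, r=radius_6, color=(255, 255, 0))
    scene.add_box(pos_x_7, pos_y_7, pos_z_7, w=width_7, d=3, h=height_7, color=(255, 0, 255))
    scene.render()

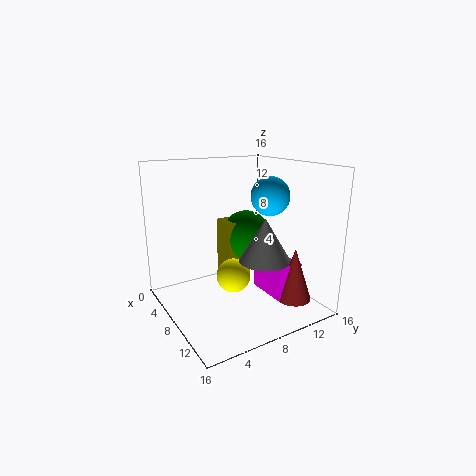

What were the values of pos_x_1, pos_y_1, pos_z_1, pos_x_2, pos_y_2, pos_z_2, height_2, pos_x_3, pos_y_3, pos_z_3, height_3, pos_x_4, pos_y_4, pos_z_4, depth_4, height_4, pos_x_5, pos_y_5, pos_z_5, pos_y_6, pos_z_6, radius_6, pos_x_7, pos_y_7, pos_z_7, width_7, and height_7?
pos_x_1 = 5; pos_y_1 = 11; pos_z_1 = 7; pos_x_2 = 12; pos_y_2 = 13; pos_z_2 = 1; height_2 = 6; pos_x_3 = 9; pos_y_3 = 11; pos_z_3 = 5; height_3 = 5; pos_x_4 = 3; pos_y_4 = 8; pos_z_4 = 2; depth_4 = 3; height_4 = 7; pos_x_5 = 11; pos_y_5 = 10; pos_z_5 = 13; pos_y_6 = 8; pos_z_6 = 3; radius_6 = 2; pos_x_7 = 7; pos_y_7 = 11; pos_z_7 = 1; width_7 = 5; height_7 = 4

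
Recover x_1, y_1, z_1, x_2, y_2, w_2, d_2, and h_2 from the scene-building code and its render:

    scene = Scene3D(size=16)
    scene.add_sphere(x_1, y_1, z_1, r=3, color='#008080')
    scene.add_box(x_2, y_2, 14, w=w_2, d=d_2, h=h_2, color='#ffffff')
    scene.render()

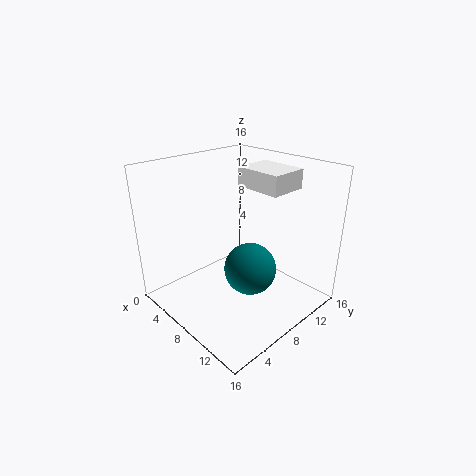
x_1 = 9, y_1 = 9, z_1 = 4, x_2 = 8, y_2 = 8, w_2 = 5, d_2 = 4, h_2 = 2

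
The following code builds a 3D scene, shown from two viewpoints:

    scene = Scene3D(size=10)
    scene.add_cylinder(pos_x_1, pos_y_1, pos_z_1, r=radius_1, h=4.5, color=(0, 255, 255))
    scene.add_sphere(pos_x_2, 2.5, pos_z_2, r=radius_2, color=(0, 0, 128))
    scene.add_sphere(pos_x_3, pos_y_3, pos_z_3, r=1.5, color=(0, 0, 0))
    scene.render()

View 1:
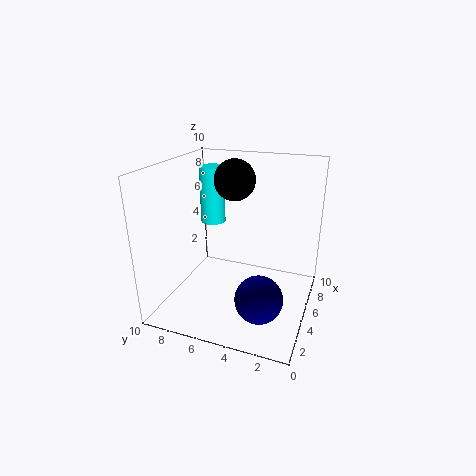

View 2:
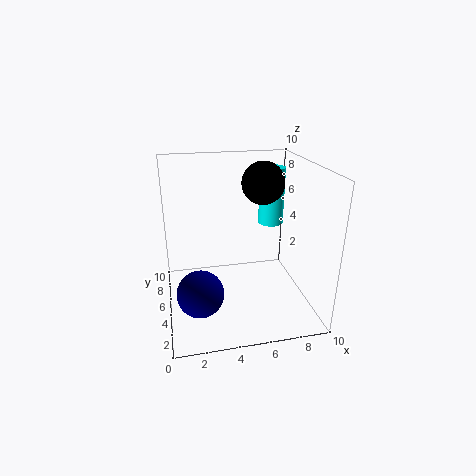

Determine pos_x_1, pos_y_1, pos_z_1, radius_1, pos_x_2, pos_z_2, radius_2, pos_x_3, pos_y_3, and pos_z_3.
pos_x_1 = 8.5, pos_y_1 = 8.5, pos_z_1 = 4.5, radius_1 = 1, pos_x_2 = 2, pos_z_2 = 2.5, radius_2 = 1.5, pos_x_3 = 7, pos_y_3 = 6, pos_z_3 = 8.5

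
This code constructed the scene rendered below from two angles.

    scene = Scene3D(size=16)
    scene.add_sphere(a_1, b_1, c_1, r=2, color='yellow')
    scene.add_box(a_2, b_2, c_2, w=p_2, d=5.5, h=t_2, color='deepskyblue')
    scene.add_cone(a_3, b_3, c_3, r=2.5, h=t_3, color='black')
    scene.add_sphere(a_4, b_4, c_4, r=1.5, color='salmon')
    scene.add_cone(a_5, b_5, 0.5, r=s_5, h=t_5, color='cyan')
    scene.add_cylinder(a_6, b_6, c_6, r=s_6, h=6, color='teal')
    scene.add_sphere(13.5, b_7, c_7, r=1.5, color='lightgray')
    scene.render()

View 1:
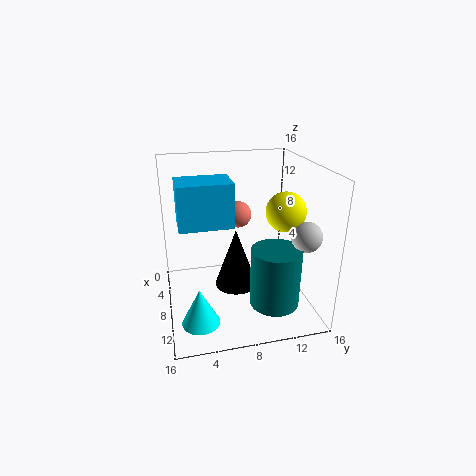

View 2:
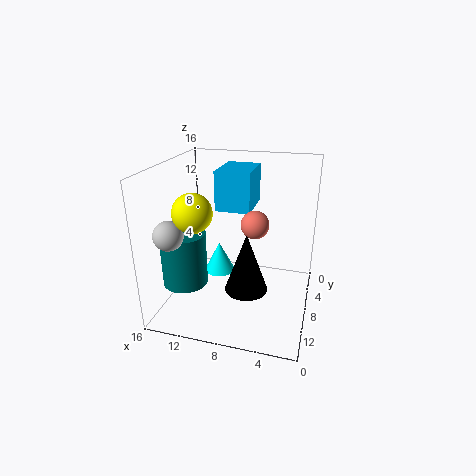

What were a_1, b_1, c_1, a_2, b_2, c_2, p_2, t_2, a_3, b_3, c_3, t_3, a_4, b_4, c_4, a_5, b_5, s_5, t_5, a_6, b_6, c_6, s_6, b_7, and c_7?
a_1 = 11.5; b_1 = 12; c_1 = 12; a_2 = 7; b_2 = 1.5; c_2 = 10.5; p_2 = 4; t_2 = 4.5; a_3 = 7; b_3 = 8; c_3 = 1.5; t_3 = 7; a_4 = 6; b_4 = 8.5; c_4 = 10; a_5 = 12; b_5 = 3; s_5 = 2; t_5 = 4; a_6 = 13.5; b_6 = 10.5; c_6 = 3; s_6 = 2.5; b_7 = 13.5; c_7 = 10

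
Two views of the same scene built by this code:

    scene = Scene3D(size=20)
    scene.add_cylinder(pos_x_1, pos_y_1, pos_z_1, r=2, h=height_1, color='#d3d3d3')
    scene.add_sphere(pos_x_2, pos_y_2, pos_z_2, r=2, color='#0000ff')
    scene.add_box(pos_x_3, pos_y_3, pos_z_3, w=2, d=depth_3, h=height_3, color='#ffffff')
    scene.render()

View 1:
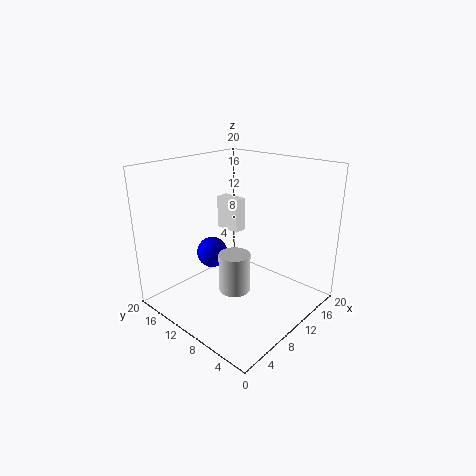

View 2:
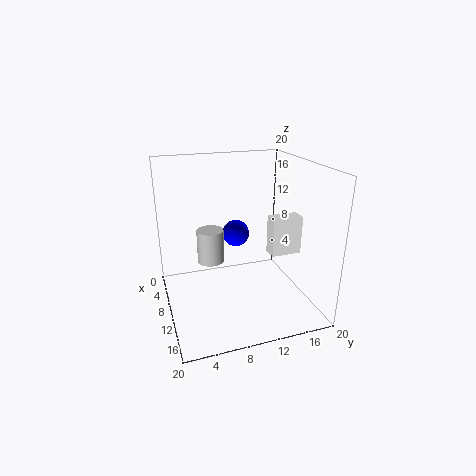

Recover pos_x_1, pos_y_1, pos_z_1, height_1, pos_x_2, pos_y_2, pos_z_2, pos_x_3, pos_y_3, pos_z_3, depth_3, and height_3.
pos_x_1 = 6, pos_y_1 = 7, pos_z_1 = 5, height_1 = 5, pos_x_2 = 6, pos_y_2 = 11, pos_z_2 = 9, pos_x_3 = 13, pos_y_3 = 13, pos_z_3 = 9, depth_3 = 4, height_3 = 5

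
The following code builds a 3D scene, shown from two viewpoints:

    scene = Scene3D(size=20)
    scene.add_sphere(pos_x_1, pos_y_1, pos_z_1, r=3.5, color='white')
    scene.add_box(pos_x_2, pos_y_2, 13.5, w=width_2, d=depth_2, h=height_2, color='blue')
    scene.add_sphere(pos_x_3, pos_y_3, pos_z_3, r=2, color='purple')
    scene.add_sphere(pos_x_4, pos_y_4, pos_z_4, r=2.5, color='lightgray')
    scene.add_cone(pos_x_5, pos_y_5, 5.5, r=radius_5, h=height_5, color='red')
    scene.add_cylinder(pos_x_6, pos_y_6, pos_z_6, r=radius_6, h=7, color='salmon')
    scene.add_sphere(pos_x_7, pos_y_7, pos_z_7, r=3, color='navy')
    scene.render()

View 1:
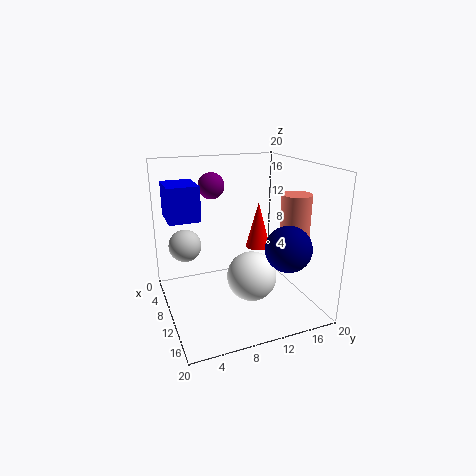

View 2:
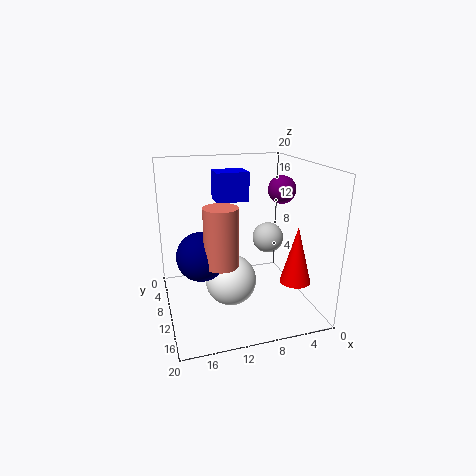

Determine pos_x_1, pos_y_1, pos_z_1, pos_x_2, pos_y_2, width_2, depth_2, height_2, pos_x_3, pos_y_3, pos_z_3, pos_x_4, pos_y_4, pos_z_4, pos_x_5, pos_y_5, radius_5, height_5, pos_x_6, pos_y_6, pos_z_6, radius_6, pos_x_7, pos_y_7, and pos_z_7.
pos_x_1 = 11.5, pos_y_1 = 11.5, pos_z_1 = 4.5, pos_x_2 = 6.5, pos_y_2 = 0.5, width_2 = 5, depth_2 = 4, height_2 = 4.5, pos_x_3 = 3, pos_y_3 = 8.5, pos_z_3 = 16, pos_x_4 = 3, pos_y_4 = 4, pos_z_4 = 7, pos_x_5 = 4, pos_y_5 = 16, radius_5 = 2, height_5 = 7.5, pos_x_6 = 14, pos_y_6 = 16.5, pos_z_6 = 9.5, radius_6 = 2, pos_x_7 = 16, pos_y_7 = 14.5, pos_z_7 = 10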